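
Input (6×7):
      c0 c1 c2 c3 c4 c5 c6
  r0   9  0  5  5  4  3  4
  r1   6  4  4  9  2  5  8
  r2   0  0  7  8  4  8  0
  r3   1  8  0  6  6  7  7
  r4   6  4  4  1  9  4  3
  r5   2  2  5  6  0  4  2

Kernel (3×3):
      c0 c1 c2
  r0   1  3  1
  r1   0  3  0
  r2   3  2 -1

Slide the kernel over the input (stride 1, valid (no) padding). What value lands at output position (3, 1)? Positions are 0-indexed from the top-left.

The receptive field on the input at this output position is [8 0 6 / 4 4 1 / 2 5 6]. Elementwise product with the kernel and sum: 8·1 + 0·3 + 6·1 + 4·3 + 2·3 + 5·2 + 6·-1.

36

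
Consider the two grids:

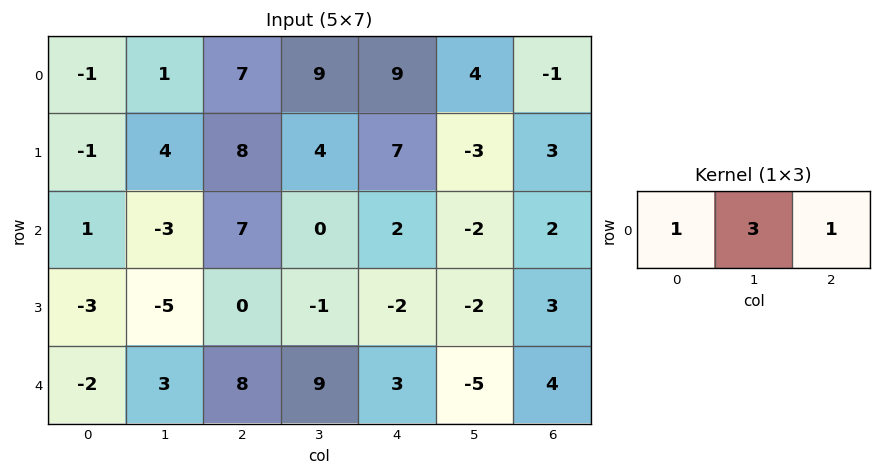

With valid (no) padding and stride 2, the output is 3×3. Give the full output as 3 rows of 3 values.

9 43 20
-1 9 -2
15 38 -8

Output[0,0]: The receptive field on the input at this output position is [-1 1 7]. Elementwise product with the kernel and sum: -1·1 + 1·3 + 7·1.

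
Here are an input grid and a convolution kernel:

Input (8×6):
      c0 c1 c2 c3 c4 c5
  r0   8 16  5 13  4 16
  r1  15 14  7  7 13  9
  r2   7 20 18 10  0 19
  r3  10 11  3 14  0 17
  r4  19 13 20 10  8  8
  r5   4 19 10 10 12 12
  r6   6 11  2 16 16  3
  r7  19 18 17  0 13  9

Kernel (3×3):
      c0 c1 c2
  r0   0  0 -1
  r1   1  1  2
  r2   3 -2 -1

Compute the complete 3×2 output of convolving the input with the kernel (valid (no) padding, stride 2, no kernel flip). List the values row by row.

1 70
20 49
17 -6

Output[0,0]: The receptive field on the input at this output position is [8 16 5 / 15 14 7 / 7 20 18]. Elementwise product with the kernel and sum: 5·-1 + 15·1 + 14·1 + 7·2 + 7·3 + 20·-2 + 18·-1.
Output[0,1]: The receptive field on the input at this output position is [5 13 4 / 7 7 13 / 18 10 0]. Elementwise product with the kernel and sum: 4·-1 + 7·1 + 7·1 + 13·2 + 18·3 + 10·-2 + 0·-1.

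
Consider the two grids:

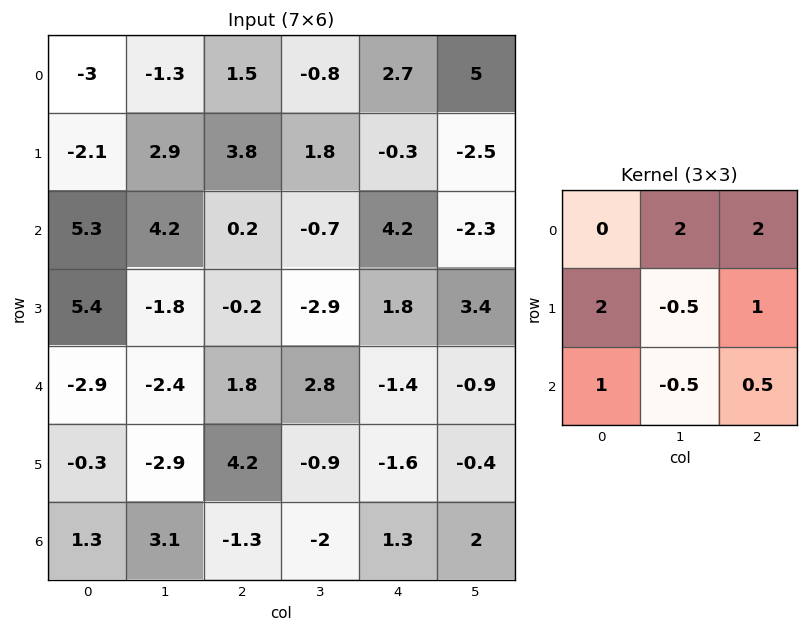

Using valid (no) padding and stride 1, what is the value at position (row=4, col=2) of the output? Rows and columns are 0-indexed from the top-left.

10.4

The receptive field on the input at this output position is [1.8 2.8 -1.4 / 4.2 -0.9 -1.6 / -1.3 -2 1.3]. Elementwise product with the kernel and sum: 2.8·2 + -1.4·2 + 4.2·2 + -0.9·-0.5 + -1.6·1 + -1.3·1 + -2·-0.5 + 1.3·0.5.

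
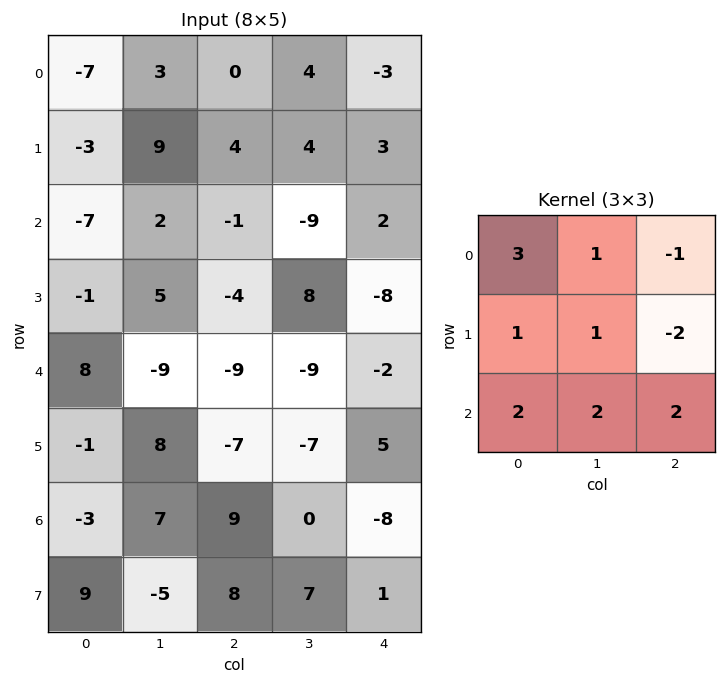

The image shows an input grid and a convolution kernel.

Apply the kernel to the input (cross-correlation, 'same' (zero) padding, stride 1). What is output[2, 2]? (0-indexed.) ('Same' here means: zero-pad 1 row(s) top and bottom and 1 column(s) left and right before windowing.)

The receptive field on the zero-padded input at this output position is [9 4 4 / 2 -1 -9 / 5 -4 8]. Elementwise product with the kernel and sum: 9·3 + 4·1 + 4·-1 + 2·1 + -1·1 + -9·-2 + 5·2 + -4·2 + 8·2.

64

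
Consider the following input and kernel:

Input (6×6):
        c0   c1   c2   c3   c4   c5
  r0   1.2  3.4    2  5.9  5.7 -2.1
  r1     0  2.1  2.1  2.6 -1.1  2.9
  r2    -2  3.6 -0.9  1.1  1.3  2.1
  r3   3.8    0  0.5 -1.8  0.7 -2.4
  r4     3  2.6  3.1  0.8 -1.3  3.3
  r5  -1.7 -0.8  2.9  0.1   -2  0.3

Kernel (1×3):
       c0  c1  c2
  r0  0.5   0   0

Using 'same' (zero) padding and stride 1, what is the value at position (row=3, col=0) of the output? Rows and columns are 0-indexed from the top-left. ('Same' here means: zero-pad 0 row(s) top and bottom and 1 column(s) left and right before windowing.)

The receptive field on the zero-padded input at this output position is [0 3.8 0]. Elementwise product with the kernel and sum: 0·0.5.

0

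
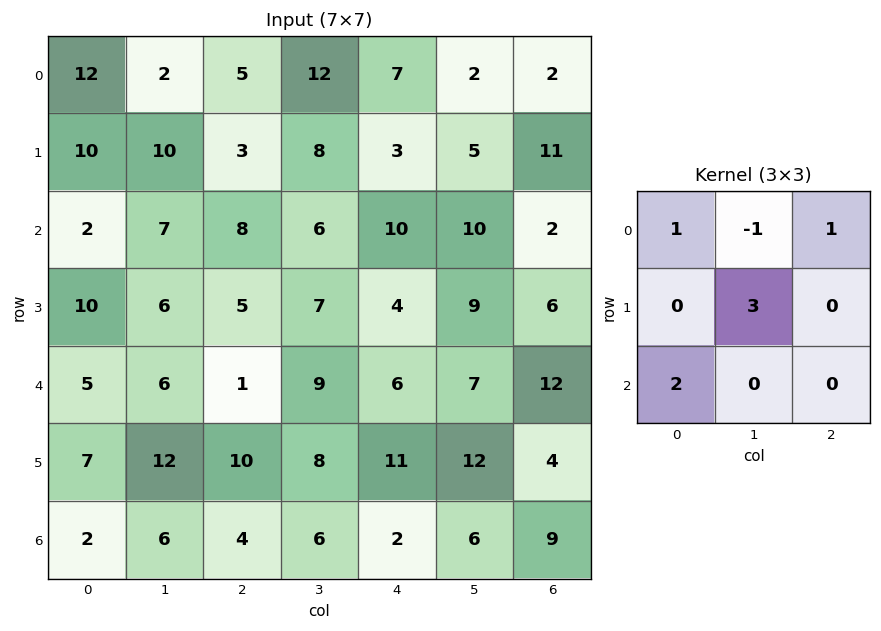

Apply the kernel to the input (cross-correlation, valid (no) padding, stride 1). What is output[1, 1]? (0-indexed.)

The receptive field on the input at this output position is [10 3 8 / 7 8 6 / 6 5 7]. Elementwise product with the kernel and sum: 10·1 + 3·-1 + 8·1 + 8·3 + 6·2.

51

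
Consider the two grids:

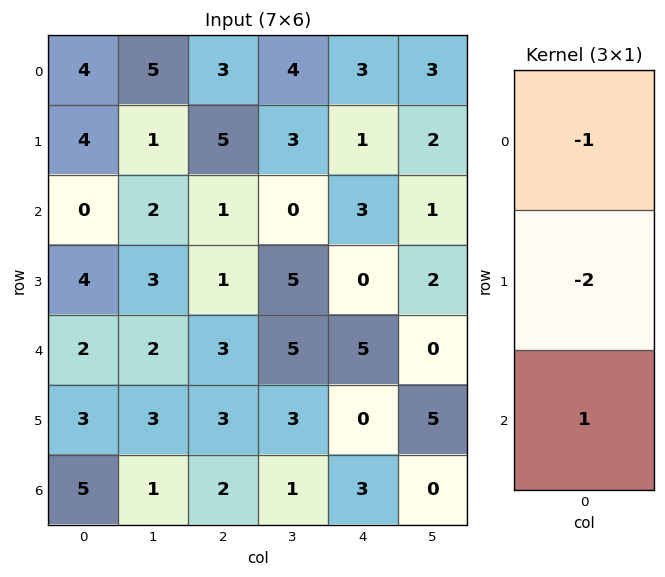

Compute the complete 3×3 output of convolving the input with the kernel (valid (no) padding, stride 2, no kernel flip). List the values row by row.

-12 -12 -2
-6 0 2
-3 -7 -2

Output[0,0]: The receptive field on the input at this output position is [4 / 4 / 0]. Elementwise product with the kernel and sum: 4·-1 + 4·-2 + 0·1.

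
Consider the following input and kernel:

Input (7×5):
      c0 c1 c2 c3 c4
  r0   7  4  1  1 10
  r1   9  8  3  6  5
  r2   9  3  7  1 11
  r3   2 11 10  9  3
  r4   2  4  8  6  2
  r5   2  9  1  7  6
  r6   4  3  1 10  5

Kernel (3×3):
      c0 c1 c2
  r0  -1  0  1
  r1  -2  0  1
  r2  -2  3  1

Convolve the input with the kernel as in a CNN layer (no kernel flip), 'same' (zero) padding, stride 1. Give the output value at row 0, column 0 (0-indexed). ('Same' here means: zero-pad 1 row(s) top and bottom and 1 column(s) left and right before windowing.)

39

The receptive field on the zero-padded input at this output position is [0 0 0 / 0 7 4 / 0 9 8]. Elementwise product with the kernel and sum: 0·-1 + 0·1 + 0·-2 + 4·1 + 0·-2 + 9·3 + 8·1.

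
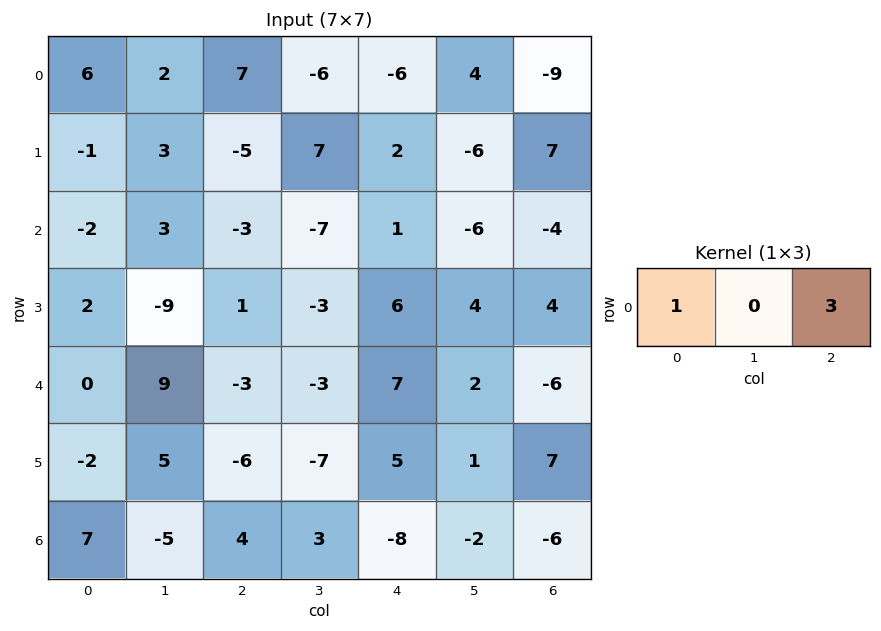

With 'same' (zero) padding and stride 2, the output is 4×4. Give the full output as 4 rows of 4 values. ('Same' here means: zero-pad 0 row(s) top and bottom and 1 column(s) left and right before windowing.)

Output[0,0]: The receptive field on the zero-padded input at this output position is [0 6 2]. Elementwise product with the kernel and sum: 0·1 + 2·3.

6 -16 6 4
9 -18 -25 -6
27 0 3 2
-15 4 -3 -2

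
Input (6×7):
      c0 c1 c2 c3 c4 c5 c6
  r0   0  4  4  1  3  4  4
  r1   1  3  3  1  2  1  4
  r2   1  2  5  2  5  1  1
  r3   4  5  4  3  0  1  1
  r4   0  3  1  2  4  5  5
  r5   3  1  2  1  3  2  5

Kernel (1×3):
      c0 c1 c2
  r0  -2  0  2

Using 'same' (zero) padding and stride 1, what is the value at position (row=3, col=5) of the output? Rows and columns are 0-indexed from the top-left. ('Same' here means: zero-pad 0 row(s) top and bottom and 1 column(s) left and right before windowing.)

The receptive field on the zero-padded input at this output position is [0 1 1]. Elementwise product with the kernel and sum: 0·-2 + 1·2.

2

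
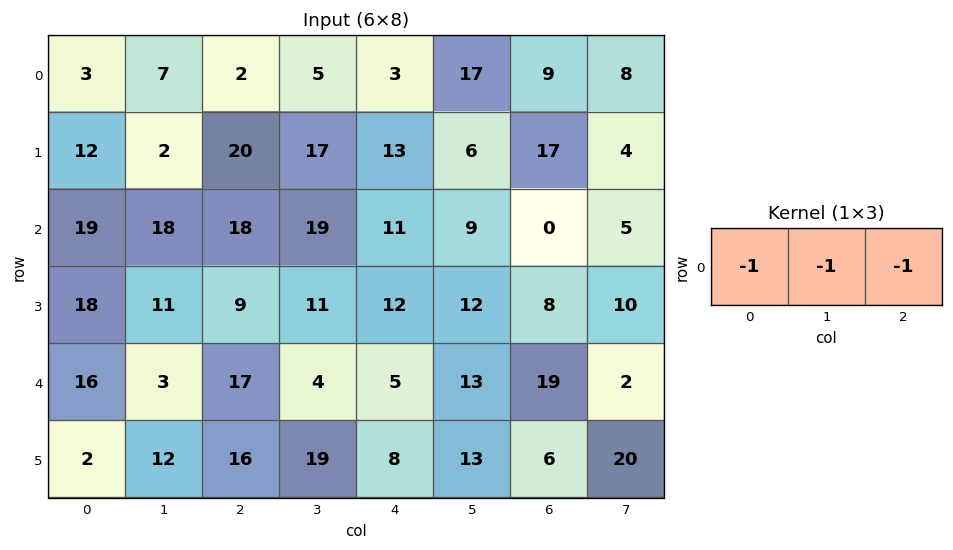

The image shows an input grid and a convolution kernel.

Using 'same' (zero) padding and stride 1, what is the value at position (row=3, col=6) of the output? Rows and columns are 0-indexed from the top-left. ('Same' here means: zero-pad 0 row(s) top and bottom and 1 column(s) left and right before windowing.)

-30

The receptive field on the zero-padded input at this output position is [12 8 10]. Elementwise product with the kernel and sum: 12·-1 + 8·-1 + 10·-1.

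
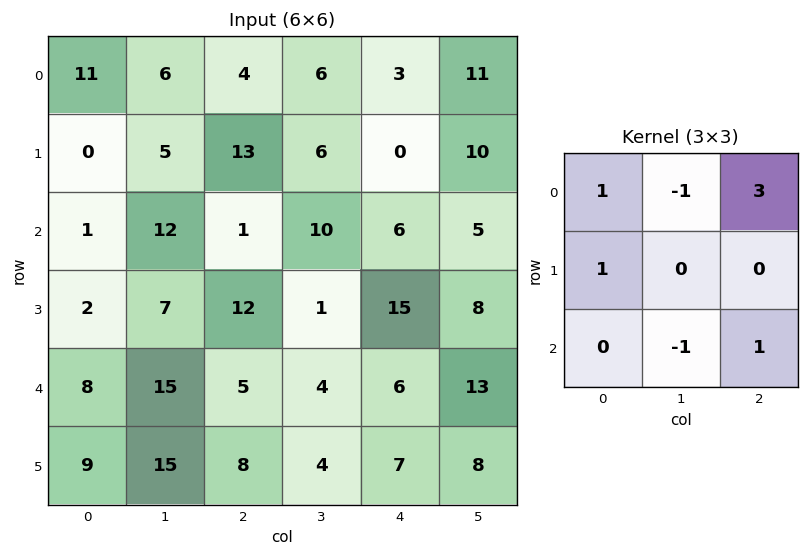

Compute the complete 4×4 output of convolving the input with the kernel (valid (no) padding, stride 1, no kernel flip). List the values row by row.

Output[0,0]: The receptive field on the input at this output position is [11 6 4 / 0 5 13 / 1 12 1]. Elementwise product with the kernel and sum: 11·1 + 6·-1 + 4·3 + 0·1 + 12·-1 + 1·1.
Output[0,1]: The receptive field on the input at this output position is [6 4 6 / 5 13 6 / 12 1 10]. Elementwise product with the kernel and sum: 6·1 + 4·-1 + 6·3 + 5·1 + 1·-1 + 10·1.

6 34 16 41
40 11 22 39
-16 47 23 27
32 9 64 15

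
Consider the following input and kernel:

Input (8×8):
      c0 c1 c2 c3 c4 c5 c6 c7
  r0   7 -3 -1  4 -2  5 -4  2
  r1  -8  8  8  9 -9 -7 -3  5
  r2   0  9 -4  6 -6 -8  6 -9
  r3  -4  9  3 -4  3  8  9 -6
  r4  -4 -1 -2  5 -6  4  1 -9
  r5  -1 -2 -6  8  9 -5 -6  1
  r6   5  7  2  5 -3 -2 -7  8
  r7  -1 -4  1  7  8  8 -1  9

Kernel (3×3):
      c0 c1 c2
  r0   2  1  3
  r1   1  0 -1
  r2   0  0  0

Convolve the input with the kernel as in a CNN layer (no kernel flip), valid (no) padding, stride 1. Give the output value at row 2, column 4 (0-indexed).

-8

The receptive field on the input at this output position is [-6 -8 6 / 3 8 9 / -6 4 1]. Elementwise product with the kernel and sum: -6·2 + -8·1 + 6·3 + 3·1 + 9·-1.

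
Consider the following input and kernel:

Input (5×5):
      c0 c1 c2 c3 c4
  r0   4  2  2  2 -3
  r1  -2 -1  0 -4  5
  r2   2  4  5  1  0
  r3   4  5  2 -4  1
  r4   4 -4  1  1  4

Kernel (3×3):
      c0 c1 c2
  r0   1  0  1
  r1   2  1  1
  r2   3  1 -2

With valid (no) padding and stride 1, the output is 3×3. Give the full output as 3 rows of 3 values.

Output[0,0]: The receptive field on the input at this output position is [4 2 2 / -2 -1 0 / 2 4 5]. Elementwise product with the kernel and sum: 4·1 + 2·1 + -2·2 + -1·1 + 0·1 + 2·3 + 4·1 + 5·-2.

1 13 16
24 34 16
28 0 2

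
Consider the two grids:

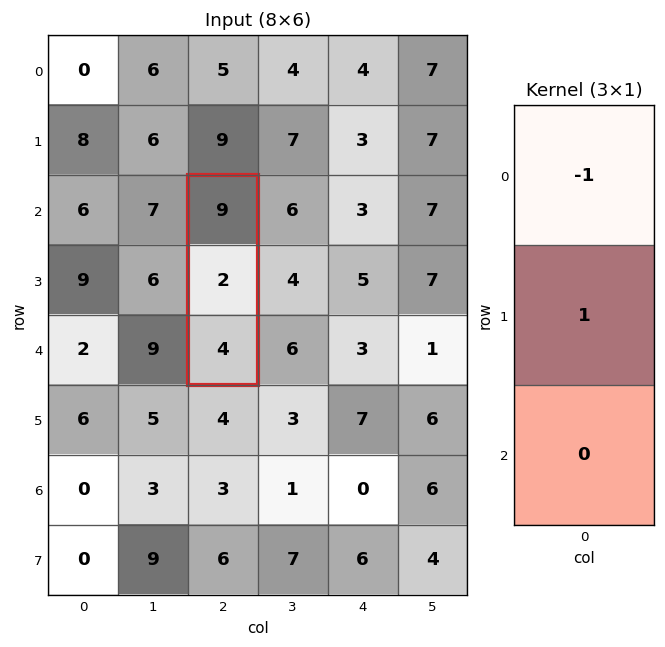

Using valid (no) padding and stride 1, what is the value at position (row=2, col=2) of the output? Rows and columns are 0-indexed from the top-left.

The receptive field on the input at this output position is [9 / 2 / 4]. Elementwise product with the kernel and sum: 9·-1 + 2·1.

-7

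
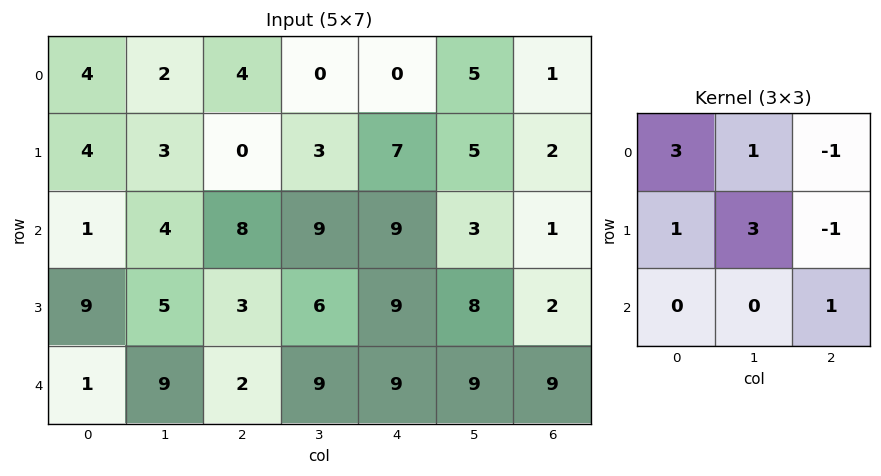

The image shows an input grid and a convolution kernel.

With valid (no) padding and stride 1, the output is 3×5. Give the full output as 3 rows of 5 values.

31 19 23 17 25
23 31 31 52 43
22 28 45 67 69

Output[0,0]: The receptive field on the input at this output position is [4 2 4 / 4 3 0 / 1 4 8]. Elementwise product with the kernel and sum: 4·3 + 2·1 + 4·-1 + 4·1 + 3·3 + 0·-1 + 8·1.
Output[0,1]: The receptive field on the input at this output position is [2 4 0 / 3 0 3 / 4 8 9]. Elementwise product with the kernel and sum: 2·3 + 4·1 + 0·-1 + 3·1 + 0·3 + 3·-1 + 9·1.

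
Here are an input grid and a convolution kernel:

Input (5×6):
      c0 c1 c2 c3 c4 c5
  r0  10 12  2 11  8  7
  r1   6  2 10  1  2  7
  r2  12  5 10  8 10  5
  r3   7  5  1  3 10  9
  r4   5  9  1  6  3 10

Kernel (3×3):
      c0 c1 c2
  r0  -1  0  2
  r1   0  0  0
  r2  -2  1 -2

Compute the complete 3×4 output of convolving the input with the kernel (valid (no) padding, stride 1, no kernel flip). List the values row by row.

Output[0,0]: The receptive field on the input at this output position is [10 12 2 / 6 2 10 / 12 5 10]. Elementwise product with the kernel and sum: 10·-1 + 2·2 + 12·-2 + 5·1 + 10·-2.

-45 -6 -18 -13
3 -15 -25 -1
5 -18 8 -27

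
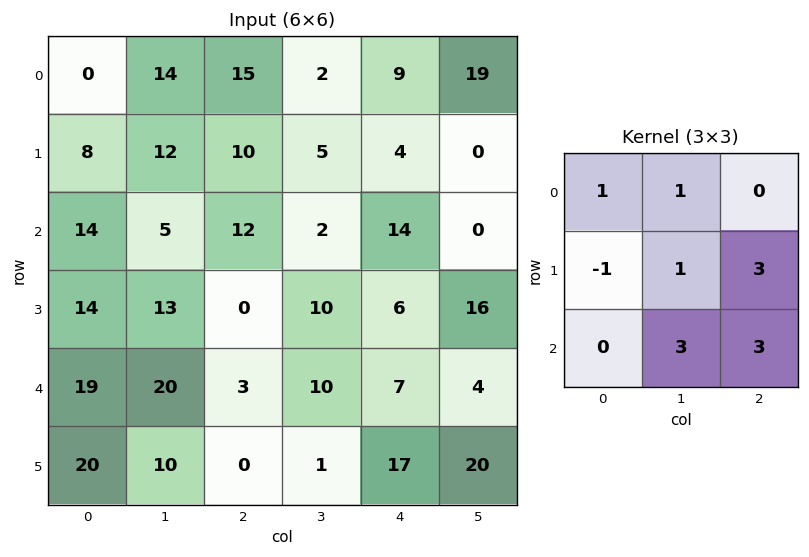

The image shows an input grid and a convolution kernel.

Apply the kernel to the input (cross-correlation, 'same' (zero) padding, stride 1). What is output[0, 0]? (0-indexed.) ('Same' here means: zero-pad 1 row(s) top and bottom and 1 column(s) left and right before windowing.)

102

The receptive field on the zero-padded input at this output position is [0 0 0 / 0 0 14 / 0 8 12]. Elementwise product with the kernel and sum: 0·1 + 0·1 + 0·-1 + 0·1 + 14·3 + 8·3 + 12·3.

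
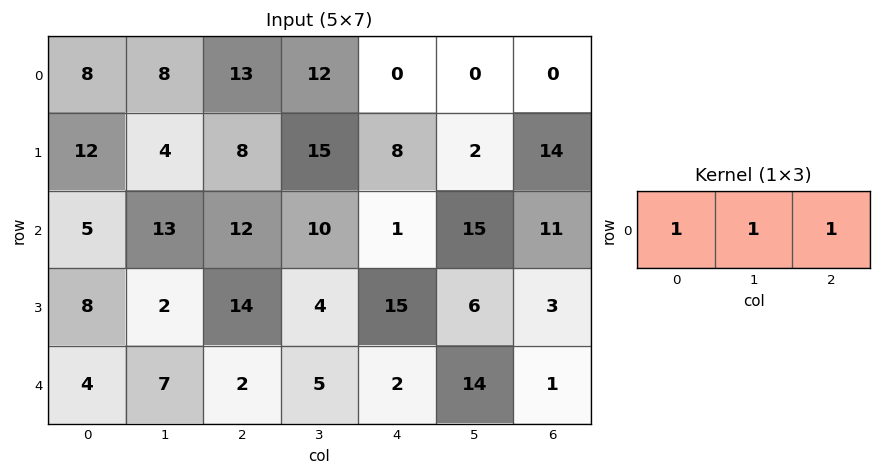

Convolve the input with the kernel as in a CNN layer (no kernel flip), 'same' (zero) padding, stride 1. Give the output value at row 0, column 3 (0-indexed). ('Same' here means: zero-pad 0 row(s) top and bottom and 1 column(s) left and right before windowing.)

25

The receptive field on the zero-padded input at this output position is [13 12 0]. Elementwise product with the kernel and sum: 13·1 + 12·1 + 0·1.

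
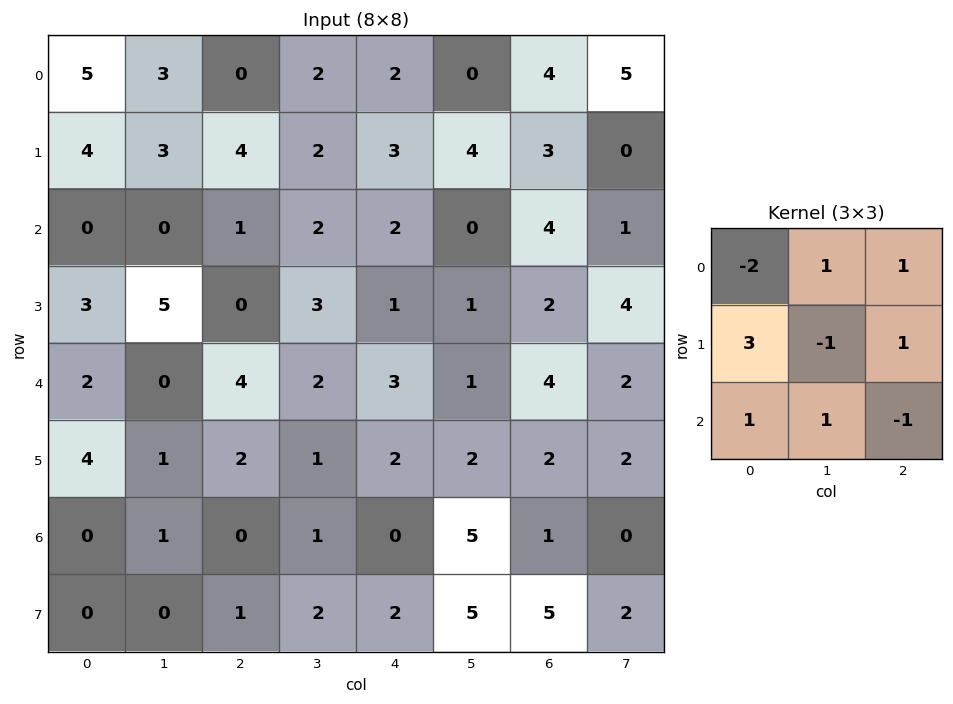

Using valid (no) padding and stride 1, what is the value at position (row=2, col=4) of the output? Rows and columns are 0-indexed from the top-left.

4

The receptive field on the input at this output position is [2 0 4 / 1 1 2 / 3 1 4]. Elementwise product with the kernel and sum: 2·-2 + 0·1 + 4·1 + 1·3 + 1·-1 + 2·1 + 3·1 + 1·1 + 4·-1.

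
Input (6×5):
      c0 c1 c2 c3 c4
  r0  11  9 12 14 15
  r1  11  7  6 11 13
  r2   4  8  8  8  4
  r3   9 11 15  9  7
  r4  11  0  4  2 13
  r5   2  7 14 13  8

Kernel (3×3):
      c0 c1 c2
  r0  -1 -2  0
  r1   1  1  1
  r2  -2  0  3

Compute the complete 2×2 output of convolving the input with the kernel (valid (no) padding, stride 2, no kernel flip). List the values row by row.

11 -14
5 38

Output[0,0]: The receptive field on the input at this output position is [11 9 12 / 11 7 6 / 4 8 8]. Elementwise product with the kernel and sum: 11·-1 + 9·-2 + 11·1 + 7·1 + 6·1 + 4·-2 + 8·3.
Output[0,1]: The receptive field on the input at this output position is [12 14 15 / 6 11 13 / 8 8 4]. Elementwise product with the kernel and sum: 12·-1 + 14·-2 + 6·1 + 11·1 + 13·1 + 8·-2 + 4·3.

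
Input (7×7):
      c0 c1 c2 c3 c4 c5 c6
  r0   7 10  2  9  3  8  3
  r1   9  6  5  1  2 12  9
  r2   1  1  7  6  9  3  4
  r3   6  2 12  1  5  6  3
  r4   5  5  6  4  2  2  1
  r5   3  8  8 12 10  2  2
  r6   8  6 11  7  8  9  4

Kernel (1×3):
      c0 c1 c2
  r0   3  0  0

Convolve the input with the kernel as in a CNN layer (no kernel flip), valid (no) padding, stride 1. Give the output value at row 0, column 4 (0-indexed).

The receptive field on the input at this output position is [3 8 3]. Elementwise product with the kernel and sum: 3·3.

9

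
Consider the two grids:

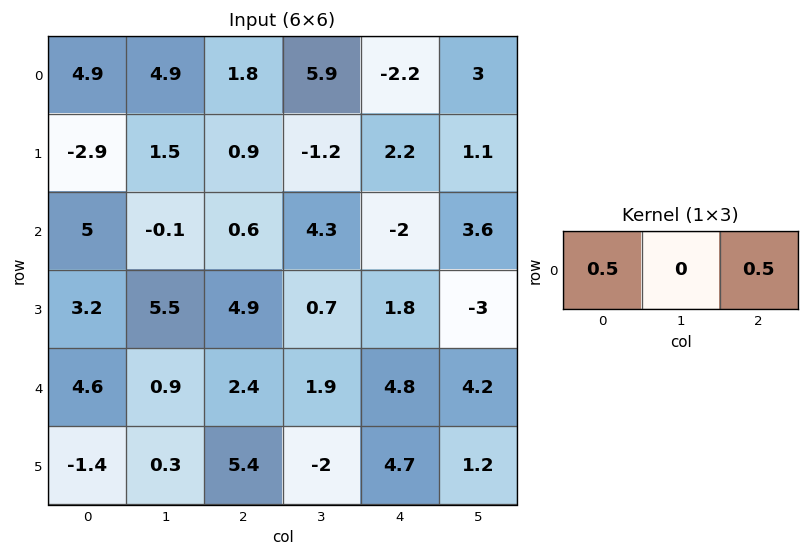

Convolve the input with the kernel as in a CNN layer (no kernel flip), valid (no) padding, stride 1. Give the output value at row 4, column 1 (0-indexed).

1.4

The receptive field on the input at this output position is [0.9 2.4 1.9]. Elementwise product with the kernel and sum: 0.9·0.5 + 1.9·0.5.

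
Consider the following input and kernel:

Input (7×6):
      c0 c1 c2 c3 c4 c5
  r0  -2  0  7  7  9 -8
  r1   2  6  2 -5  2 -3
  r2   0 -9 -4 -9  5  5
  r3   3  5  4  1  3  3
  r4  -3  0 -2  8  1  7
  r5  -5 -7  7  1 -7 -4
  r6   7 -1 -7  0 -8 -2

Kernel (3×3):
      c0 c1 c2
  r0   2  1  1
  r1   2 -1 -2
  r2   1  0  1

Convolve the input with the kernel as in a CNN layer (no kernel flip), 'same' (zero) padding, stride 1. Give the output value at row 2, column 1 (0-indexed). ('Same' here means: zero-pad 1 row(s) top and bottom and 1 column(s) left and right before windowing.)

36

The receptive field on the zero-padded input at this output position is [2 6 2 / 0 -9 -4 / 3 5 4]. Elementwise product with the kernel and sum: 2·2 + 6·1 + 2·1 + 0·2 + -9·-1 + -4·-2 + 3·1 + 4·1.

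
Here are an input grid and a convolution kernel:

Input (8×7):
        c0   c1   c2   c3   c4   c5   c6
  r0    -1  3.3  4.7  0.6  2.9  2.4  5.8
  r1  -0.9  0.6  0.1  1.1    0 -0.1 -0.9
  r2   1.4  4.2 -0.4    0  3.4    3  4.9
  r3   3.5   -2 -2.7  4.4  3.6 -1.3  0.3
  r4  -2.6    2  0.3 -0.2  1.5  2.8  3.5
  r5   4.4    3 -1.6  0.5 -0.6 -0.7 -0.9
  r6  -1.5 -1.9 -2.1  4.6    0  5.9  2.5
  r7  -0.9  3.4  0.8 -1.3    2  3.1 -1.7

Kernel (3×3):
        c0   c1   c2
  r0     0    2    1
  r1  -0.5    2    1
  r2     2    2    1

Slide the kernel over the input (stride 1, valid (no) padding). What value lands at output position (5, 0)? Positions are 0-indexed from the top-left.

5.05

The receptive field on the input at this output position is [4.4 3 -1.6 / -1.5 -1.9 -2.1 / -0.9 3.4 0.8]. Elementwise product with the kernel and sum: 3·2 + -1.6·1 + -1.5·-0.5 + -1.9·2 + -2.1·1 + -0.9·2 + 3.4·2 + 0.8·1.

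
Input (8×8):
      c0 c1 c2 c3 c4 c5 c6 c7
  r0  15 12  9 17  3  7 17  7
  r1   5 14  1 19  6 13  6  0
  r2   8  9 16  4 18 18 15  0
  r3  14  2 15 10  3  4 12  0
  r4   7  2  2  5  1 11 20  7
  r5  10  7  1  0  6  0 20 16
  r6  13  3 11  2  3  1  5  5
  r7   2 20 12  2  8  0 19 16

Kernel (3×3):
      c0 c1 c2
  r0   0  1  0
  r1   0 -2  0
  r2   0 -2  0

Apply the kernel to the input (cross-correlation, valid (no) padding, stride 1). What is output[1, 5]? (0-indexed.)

-48

The receptive field on the input at this output position is [13 6 0 / 18 15 0 / 4 12 0]. Elementwise product with the kernel and sum: 6·1 + 15·-2 + 12·-2.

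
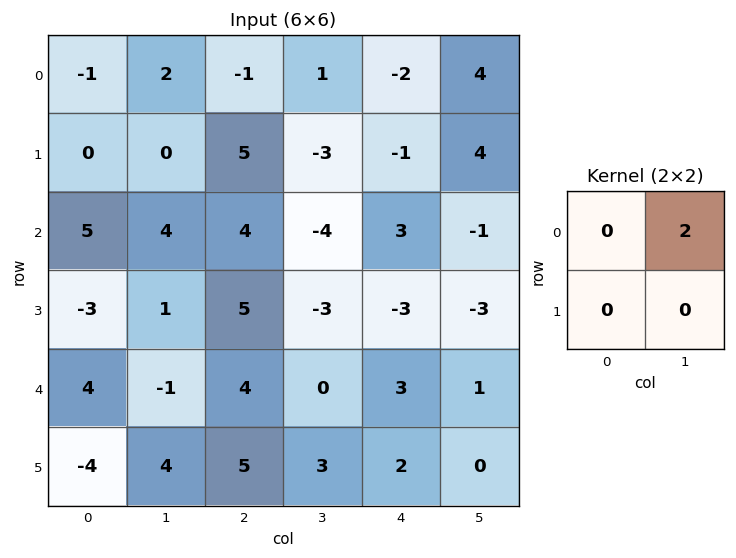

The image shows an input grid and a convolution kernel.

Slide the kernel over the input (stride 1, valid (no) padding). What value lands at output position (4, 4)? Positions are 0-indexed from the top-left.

2

The receptive field on the input at this output position is [3 1 / 2 0]. Elementwise product with the kernel and sum: 1·2.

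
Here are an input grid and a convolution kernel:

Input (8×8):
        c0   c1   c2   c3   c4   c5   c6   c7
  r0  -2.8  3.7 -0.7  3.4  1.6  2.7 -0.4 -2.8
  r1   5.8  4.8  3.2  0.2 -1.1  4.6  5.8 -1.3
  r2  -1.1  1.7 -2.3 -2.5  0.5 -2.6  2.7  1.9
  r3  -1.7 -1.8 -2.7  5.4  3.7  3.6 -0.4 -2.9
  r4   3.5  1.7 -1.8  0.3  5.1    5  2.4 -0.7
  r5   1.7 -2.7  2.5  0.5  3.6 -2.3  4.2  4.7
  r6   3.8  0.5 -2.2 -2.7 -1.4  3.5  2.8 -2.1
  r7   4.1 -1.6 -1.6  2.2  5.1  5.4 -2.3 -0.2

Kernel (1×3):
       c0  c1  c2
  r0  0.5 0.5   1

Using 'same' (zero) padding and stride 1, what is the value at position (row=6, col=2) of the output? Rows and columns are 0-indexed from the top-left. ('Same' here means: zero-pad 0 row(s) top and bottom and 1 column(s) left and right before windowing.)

-3.55

The receptive field on the zero-padded input at this output position is [0.5 -2.2 -2.7]. Elementwise product with the kernel and sum: 0.5·0.5 + -2.2·0.5 + -2.7·1.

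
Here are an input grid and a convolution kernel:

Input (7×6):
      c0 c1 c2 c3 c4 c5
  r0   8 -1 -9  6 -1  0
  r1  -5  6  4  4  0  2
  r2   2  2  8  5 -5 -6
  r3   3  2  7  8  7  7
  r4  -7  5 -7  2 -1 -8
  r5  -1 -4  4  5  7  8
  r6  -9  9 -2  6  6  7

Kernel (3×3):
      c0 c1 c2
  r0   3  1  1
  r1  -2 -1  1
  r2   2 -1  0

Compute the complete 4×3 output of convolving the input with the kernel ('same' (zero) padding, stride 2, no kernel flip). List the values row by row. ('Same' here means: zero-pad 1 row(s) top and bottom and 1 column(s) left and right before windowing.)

Output[0,0]: The receptive field on the zero-padded input at this output position is [0 0 0 / 0 8 -1 / 0 -5 6]. Elementwise product with the kernel and sum: 0·3 + 0·1 + 0·1 + 0·-2 + 8·-1 + -1·1 + 0·2 + -5·-1.

-4 25 -3
-2 16 12
18 8 30
13 -13 19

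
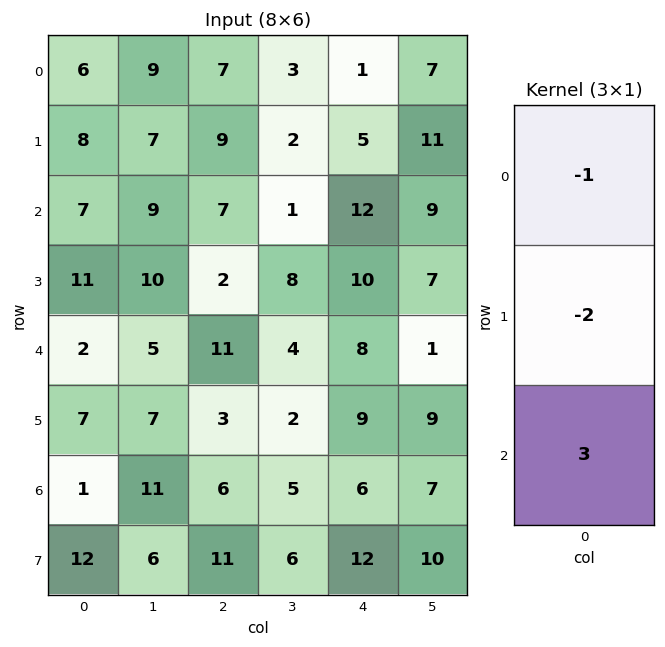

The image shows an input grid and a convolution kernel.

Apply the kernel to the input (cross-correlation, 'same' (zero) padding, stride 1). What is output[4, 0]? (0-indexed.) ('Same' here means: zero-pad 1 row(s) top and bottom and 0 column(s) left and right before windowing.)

The receptive field on the zero-padded input at this output position is [11 / 2 / 7]. Elementwise product with the kernel and sum: 11·-1 + 2·-2 + 7·3.

6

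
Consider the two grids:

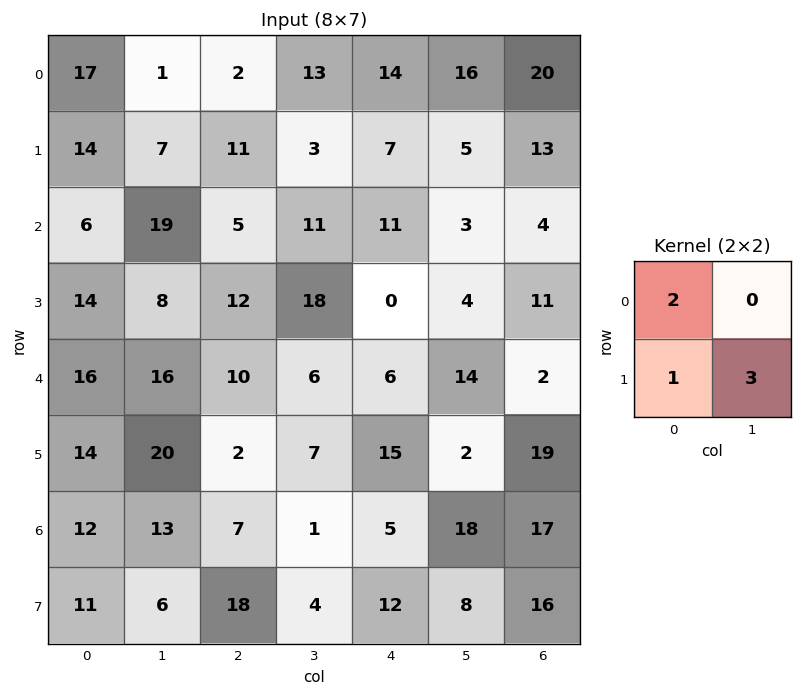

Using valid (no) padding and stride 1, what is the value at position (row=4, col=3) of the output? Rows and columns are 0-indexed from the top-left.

The receptive field on the input at this output position is [6 6 / 7 15]. Elementwise product with the kernel and sum: 6·2 + 7·1 + 15·3.

64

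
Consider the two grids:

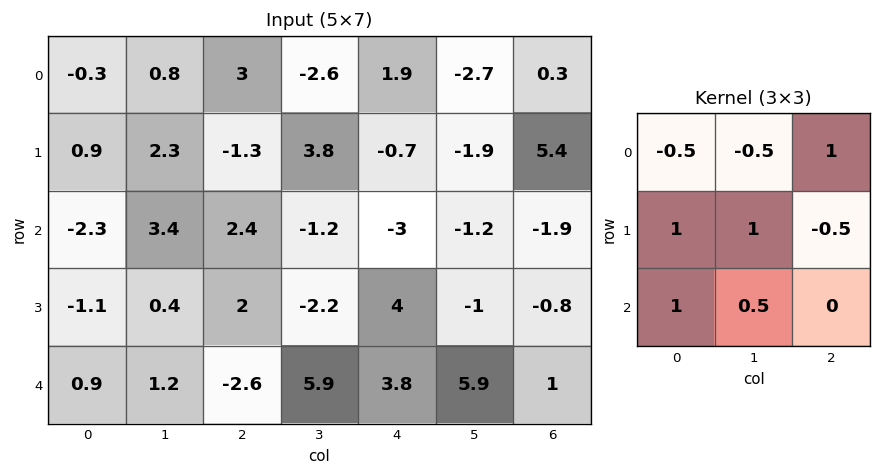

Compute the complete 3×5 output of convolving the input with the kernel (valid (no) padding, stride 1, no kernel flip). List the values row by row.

Output[0,0]: The receptive field on the input at this output position is [-0.3 0.8 3 / 0.9 2.3 -1.3 / -2.3 3.4 2.4]. Elementwise product with the kernel and sum: -0.3·-0.5 + 0.8·-0.5 + 3·1 + 0.9·1 + 2.3·1 + -1.3·-0.5 + -2.3·1 + 3.4·0.5.

6 -0.8 6.35 -1 -8.2
-3.9 11.1 1.65 -7.25 6.95
1.65 -0.7 -5.45 11 10.35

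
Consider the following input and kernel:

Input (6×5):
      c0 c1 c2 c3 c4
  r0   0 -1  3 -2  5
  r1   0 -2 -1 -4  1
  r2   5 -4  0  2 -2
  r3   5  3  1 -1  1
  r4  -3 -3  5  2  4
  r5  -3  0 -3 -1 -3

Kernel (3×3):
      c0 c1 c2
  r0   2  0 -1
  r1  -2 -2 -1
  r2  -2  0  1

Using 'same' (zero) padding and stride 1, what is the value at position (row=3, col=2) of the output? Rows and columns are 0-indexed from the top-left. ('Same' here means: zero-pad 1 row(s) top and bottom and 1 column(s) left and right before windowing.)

-9

The receptive field on the zero-padded input at this output position is [-4 0 2 / 3 1 -1 / -3 5 2]. Elementwise product with the kernel and sum: -4·2 + 2·-1 + 3·-2 + 1·-2 + -1·-1 + -3·-2 + 2·1.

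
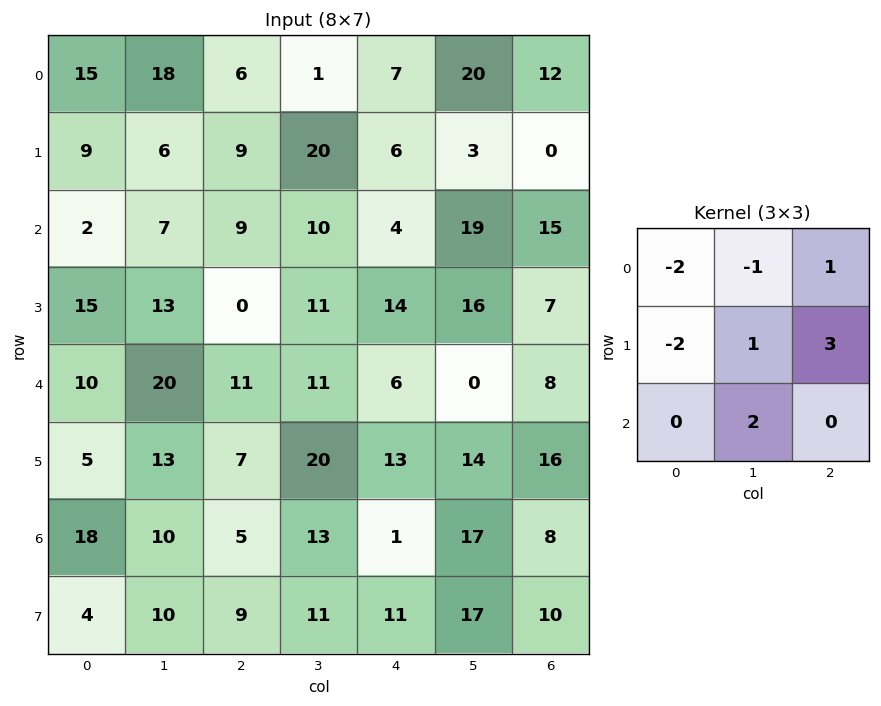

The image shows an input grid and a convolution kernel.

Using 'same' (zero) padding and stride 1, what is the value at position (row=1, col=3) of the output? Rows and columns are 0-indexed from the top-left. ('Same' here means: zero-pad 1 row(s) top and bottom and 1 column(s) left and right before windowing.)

The receptive field on the zero-padded input at this output position is [6 1 7 / 9 20 6 / 9 10 4]. Elementwise product with the kernel and sum: 6·-2 + 1·-1 + 7·1 + 9·-2 + 20·1 + 6·3 + 10·2.

34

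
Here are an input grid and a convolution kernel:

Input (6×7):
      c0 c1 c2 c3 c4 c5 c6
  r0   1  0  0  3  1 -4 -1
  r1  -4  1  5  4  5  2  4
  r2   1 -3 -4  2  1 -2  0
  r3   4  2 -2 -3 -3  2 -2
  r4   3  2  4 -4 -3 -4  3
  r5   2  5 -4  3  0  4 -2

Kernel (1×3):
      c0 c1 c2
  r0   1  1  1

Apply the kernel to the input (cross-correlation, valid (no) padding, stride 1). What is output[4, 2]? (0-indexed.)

-3

The receptive field on the input at this output position is [4 -4 -3]. Elementwise product with the kernel and sum: 4·1 + -4·1 + -3·1.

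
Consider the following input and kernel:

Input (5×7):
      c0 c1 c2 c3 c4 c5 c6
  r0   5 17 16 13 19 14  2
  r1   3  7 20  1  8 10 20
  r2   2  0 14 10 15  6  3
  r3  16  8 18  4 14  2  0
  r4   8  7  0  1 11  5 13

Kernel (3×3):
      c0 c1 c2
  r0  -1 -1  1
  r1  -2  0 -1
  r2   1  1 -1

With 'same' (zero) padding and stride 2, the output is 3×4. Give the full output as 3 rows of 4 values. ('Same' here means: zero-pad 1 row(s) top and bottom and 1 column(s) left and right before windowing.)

-21 -21 -41 2
12 -14 -9 -40
-15 -37 -23 -12

Output[0,0]: The receptive field on the zero-padded input at this output position is [0 0 0 / 0 5 17 / 0 3 7]. Elementwise product with the kernel and sum: 0·-1 + 0·-1 + 0·1 + 0·-2 + 17·-1 + 0·1 + 3·1 + 7·-1.
Output[0,1]: The receptive field on the zero-padded input at this output position is [0 0 0 / 17 16 13 / 7 20 1]. Elementwise product with the kernel and sum: 0·-1 + 0·-1 + 0·1 + 17·-2 + 13·-1 + 7·1 + 20·1 + 1·-1.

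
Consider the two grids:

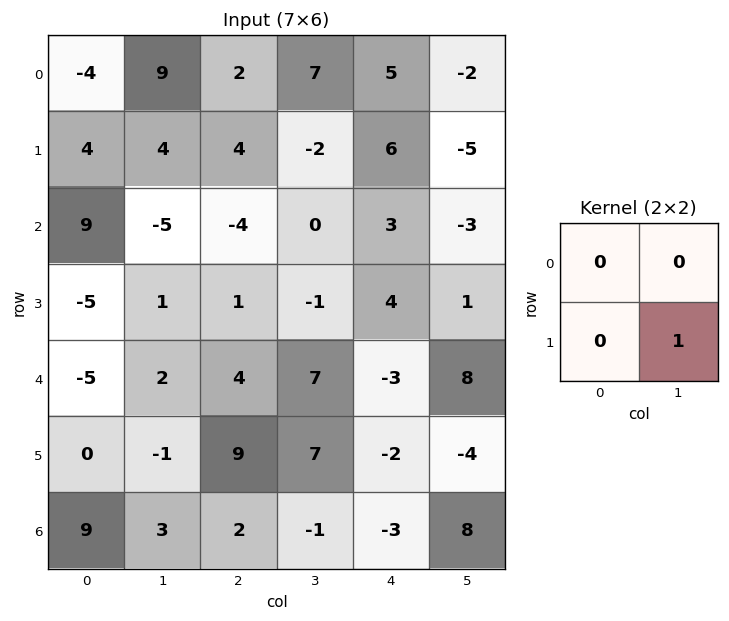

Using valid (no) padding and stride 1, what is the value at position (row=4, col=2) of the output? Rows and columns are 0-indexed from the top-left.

7

The receptive field on the input at this output position is [4 7 / 9 7]. Elementwise product with the kernel and sum: 7·1.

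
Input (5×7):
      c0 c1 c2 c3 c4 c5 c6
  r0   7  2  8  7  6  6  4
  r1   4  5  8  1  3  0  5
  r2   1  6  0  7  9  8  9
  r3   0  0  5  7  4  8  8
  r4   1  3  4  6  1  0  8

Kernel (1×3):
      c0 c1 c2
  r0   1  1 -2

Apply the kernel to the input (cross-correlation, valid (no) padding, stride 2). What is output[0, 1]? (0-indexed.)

The receptive field on the input at this output position is [8 7 6]. Elementwise product with the kernel and sum: 8·1 + 7·1 + 6·-2.

3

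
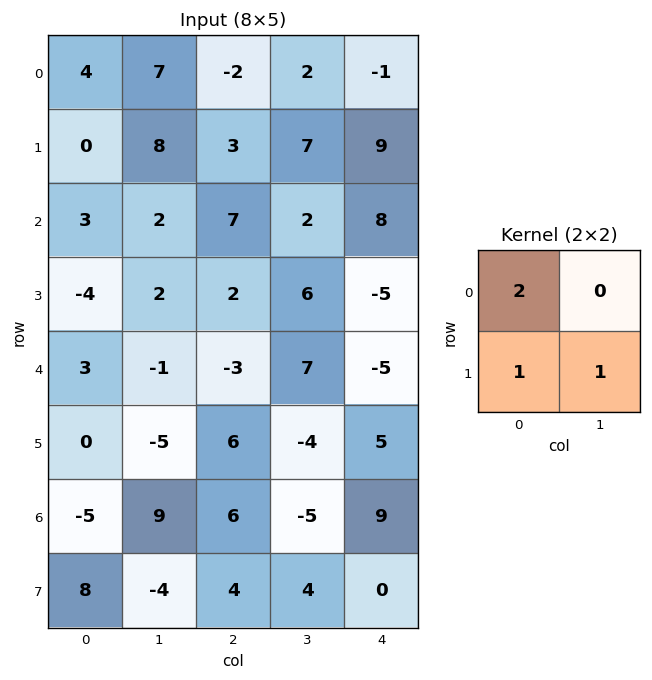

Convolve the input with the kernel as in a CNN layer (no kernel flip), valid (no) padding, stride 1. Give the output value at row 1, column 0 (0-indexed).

5

The receptive field on the input at this output position is [0 8 / 3 2]. Elementwise product with the kernel and sum: 0·2 + 3·1 + 2·1.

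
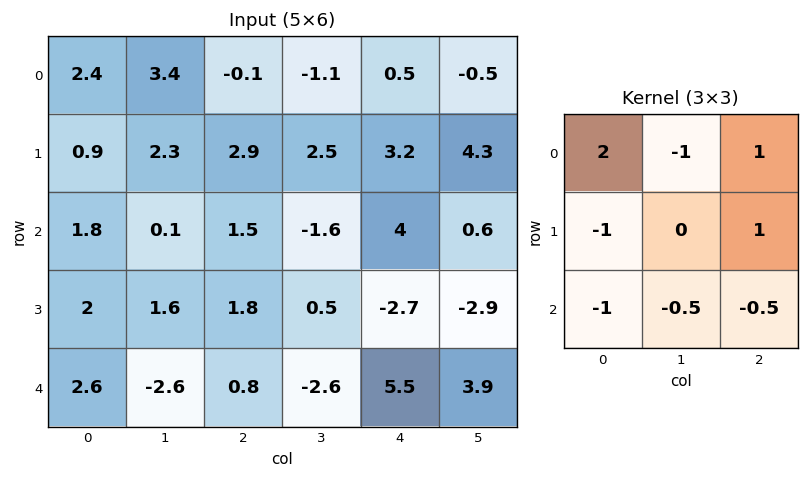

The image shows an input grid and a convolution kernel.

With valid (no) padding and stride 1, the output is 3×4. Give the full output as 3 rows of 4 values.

0.7 5.95 -1 -2.1
-1.6 -0.25 8.3 10.6
3.1 -0.5 1.85 -12.1

Output[0,0]: The receptive field on the input at this output position is [2.4 3.4 -0.1 / 0.9 2.3 2.9 / 1.8 0.1 1.5]. Elementwise product with the kernel and sum: 2.4·2 + 3.4·-1 + -0.1·1 + 0.9·-1 + 2.9·1 + 1.8·-1 + 0.1·-0.5 + 1.5·-0.5.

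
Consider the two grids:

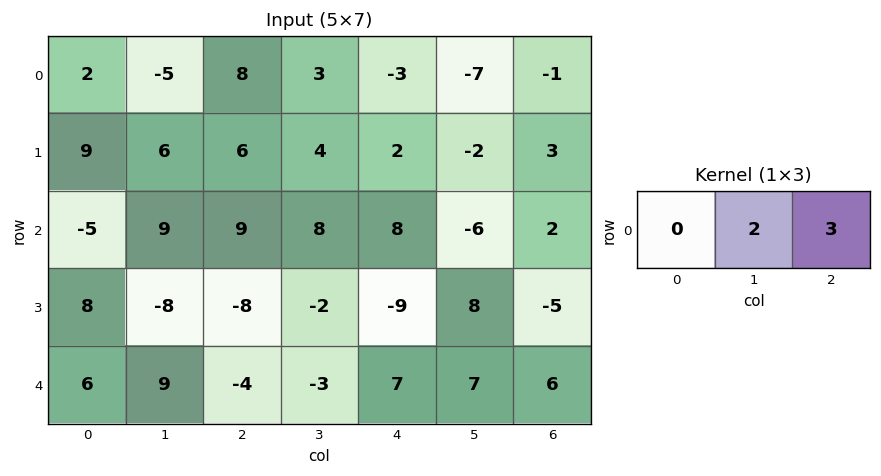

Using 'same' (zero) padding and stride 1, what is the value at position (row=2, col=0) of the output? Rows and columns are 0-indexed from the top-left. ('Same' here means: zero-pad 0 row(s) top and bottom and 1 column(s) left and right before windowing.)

17

The receptive field on the zero-padded input at this output position is [0 -5 9]. Elementwise product with the kernel and sum: -5·2 + 9·3.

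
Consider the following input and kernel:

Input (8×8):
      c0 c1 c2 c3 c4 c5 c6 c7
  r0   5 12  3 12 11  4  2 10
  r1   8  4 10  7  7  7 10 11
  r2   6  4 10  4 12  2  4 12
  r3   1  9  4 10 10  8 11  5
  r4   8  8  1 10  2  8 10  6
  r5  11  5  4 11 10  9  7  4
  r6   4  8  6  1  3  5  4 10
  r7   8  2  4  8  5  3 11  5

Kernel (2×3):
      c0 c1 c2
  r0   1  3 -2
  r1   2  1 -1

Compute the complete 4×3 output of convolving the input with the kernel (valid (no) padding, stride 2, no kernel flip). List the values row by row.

45 37 30
5 6 27
53 36 28
30 14 12

Output[0,0]: The receptive field on the input at this output position is [5 12 3 / 8 4 10]. Elementwise product with the kernel and sum: 5·1 + 12·3 + 3·-2 + 8·2 + 4·1 + 10·-1.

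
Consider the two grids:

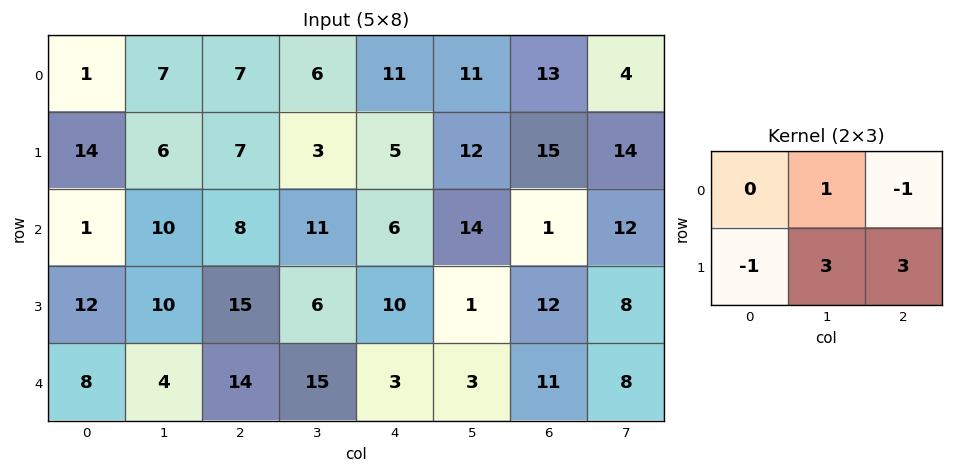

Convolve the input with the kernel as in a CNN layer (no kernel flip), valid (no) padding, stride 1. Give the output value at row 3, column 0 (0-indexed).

41

The receptive field on the input at this output position is [12 10 15 / 8 4 14]. Elementwise product with the kernel and sum: 10·1 + 15·-1 + 8·-1 + 4·3 + 14·3.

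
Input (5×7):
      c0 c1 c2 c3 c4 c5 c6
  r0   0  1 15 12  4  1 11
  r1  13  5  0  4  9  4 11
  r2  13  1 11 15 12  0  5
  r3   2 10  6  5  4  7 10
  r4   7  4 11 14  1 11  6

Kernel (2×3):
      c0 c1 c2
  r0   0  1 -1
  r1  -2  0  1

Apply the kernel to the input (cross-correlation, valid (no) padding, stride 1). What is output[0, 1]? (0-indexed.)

The receptive field on the input at this output position is [1 15 12 / 5 0 4]. Elementwise product with the kernel and sum: 15·1 + 12·-1 + 5·-2 + 4·1.

-3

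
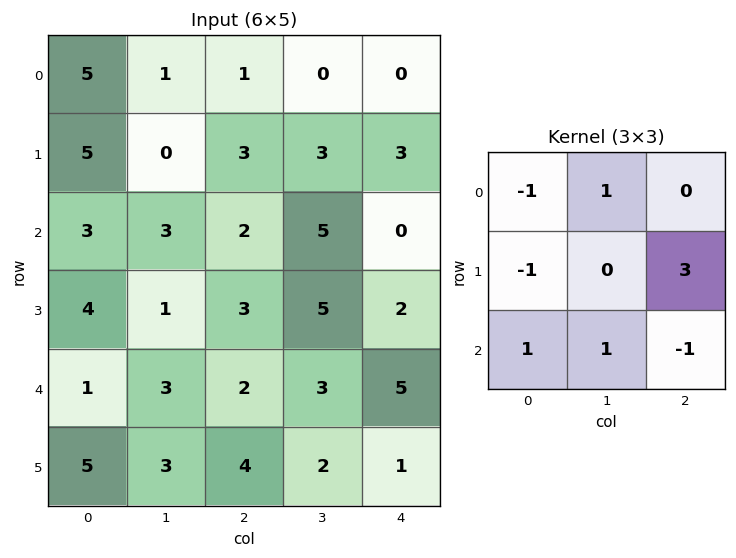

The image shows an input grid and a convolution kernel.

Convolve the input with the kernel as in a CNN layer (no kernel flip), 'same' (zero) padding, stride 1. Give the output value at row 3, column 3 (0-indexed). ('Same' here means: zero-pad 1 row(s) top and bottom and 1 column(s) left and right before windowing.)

6

The receptive field on the zero-padded input at this output position is [2 5 0 / 3 5 2 / 2 3 5]. Elementwise product with the kernel and sum: 2·-1 + 5·1 + 3·-1 + 2·3 + 2·1 + 3·1 + 5·-1.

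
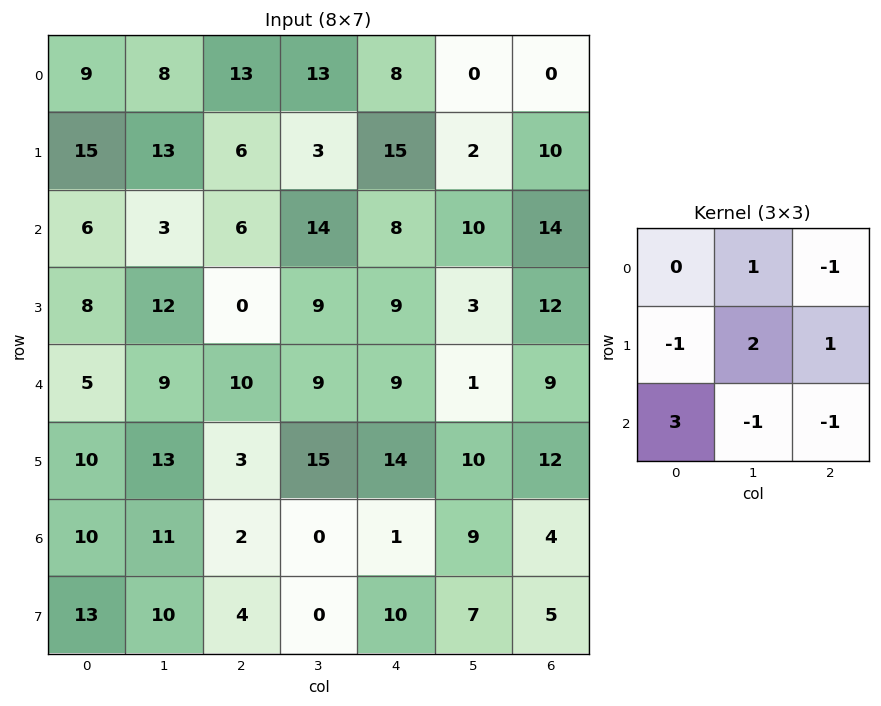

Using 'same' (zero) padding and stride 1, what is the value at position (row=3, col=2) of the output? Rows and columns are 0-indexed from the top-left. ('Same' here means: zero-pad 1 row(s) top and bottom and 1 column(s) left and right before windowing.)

The receptive field on the zero-padded input at this output position is [3 6 14 / 12 0 9 / 9 10 9]. Elementwise product with the kernel and sum: 6·1 + 14·-1 + 12·-1 + 0·2 + 9·1 + 9·3 + 10·-1 + 9·-1.

-3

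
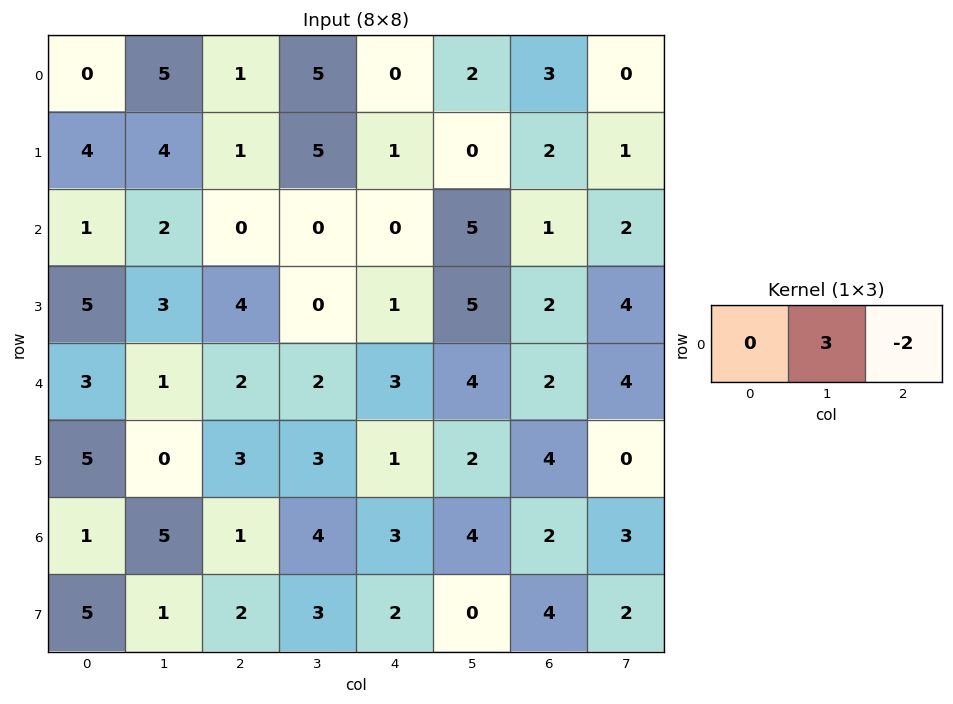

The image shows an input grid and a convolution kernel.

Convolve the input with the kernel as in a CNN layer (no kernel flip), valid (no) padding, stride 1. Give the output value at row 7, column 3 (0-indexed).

The receptive field on the input at this output position is [3 2 0]. Elementwise product with the kernel and sum: 2·3 + 0·-2.

6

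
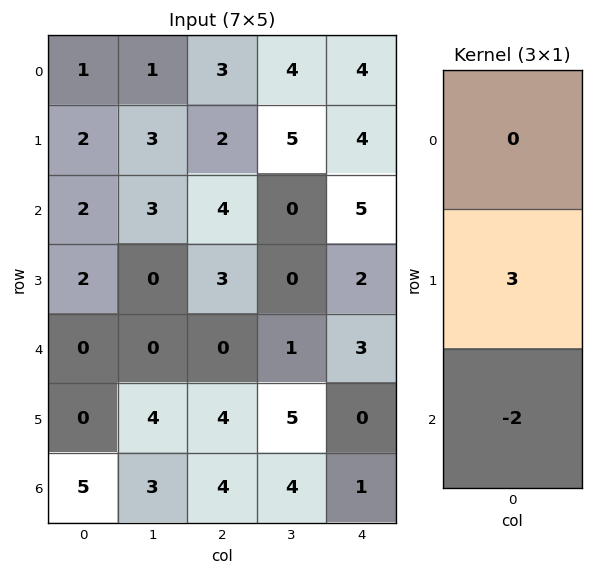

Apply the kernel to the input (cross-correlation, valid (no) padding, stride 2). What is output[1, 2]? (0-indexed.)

The receptive field on the input at this output position is [5 / 2 / 3]. Elementwise product with the kernel and sum: 2·3 + 3·-2.

0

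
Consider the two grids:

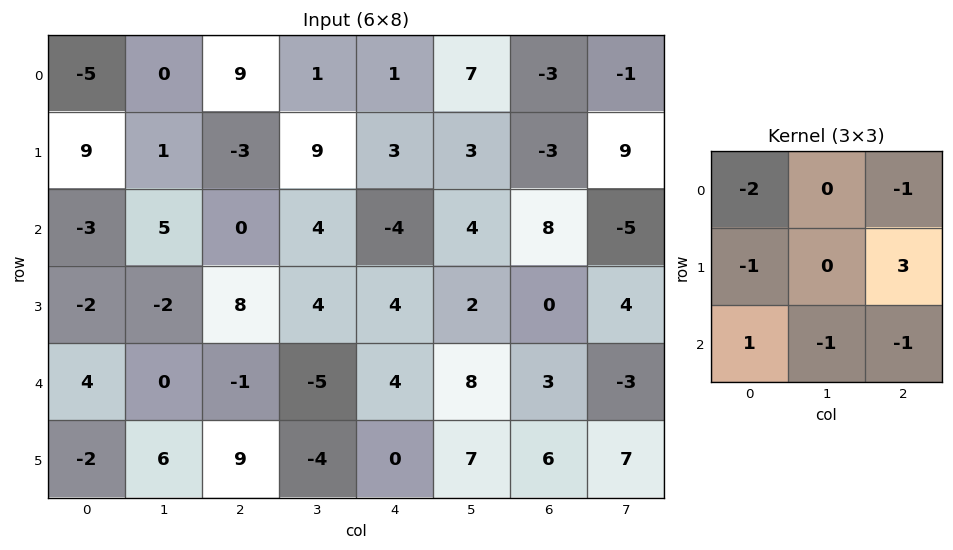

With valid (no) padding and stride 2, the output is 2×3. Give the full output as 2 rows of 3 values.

Output[0,0]: The receptive field on the input at this output position is [-5 0 9 / 9 1 -3 / -3 5 0]. Elementwise product with the kernel and sum: -5·-2 + 9·-1 + 9·-1 + -3·3 + -3·1 + 5·-1 + 0·-1.

-25 -7 -27
37 8 -11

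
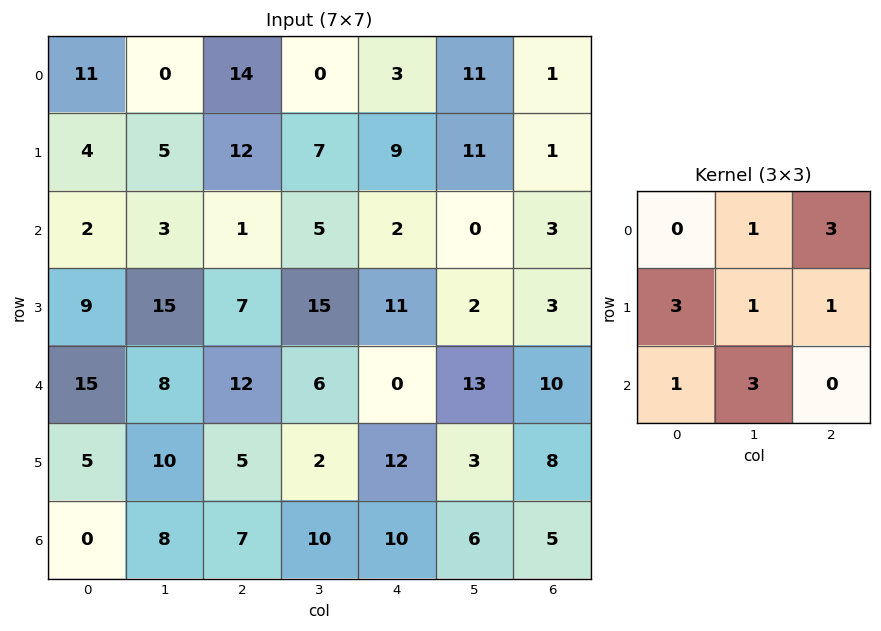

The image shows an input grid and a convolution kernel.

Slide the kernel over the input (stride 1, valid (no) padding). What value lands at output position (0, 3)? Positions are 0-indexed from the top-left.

The receptive field on the input at this output position is [0 3 11 / 7 9 11 / 5 2 0]. Elementwise product with the kernel and sum: 3·1 + 11·3 + 7·3 + 9·1 + 11·1 + 5·1 + 2·3.

88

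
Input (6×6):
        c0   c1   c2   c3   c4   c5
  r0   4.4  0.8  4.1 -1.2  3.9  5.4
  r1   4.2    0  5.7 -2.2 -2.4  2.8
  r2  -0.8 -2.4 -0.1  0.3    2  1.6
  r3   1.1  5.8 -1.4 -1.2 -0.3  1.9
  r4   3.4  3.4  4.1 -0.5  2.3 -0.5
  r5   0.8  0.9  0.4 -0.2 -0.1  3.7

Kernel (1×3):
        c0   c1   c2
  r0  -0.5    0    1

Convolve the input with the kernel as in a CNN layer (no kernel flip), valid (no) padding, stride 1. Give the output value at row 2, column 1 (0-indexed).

1.5

The receptive field on the input at this output position is [-2.4 -0.1 0.3]. Elementwise product with the kernel and sum: -2.4·-0.5 + 0.3·1.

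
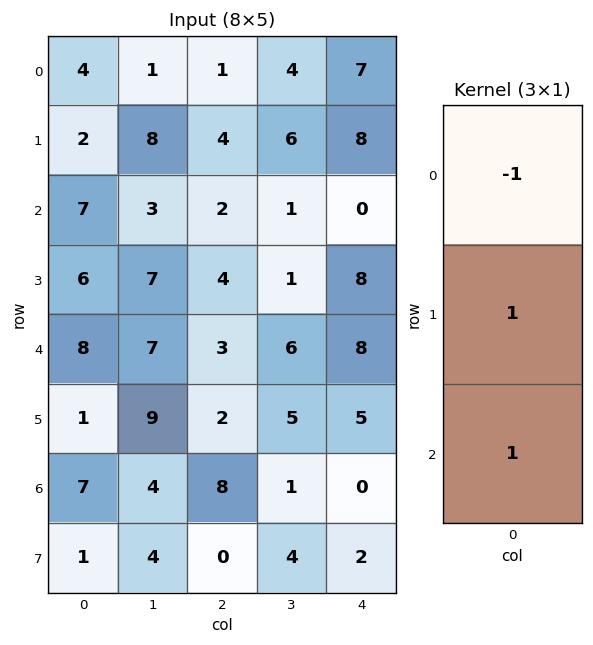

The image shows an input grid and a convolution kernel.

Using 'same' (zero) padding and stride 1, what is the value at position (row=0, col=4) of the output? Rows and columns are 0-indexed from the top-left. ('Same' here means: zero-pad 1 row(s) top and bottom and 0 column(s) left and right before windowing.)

15

The receptive field on the zero-padded input at this output position is [0 / 7 / 8]. Elementwise product with the kernel and sum: 0·-1 + 7·1 + 8·1.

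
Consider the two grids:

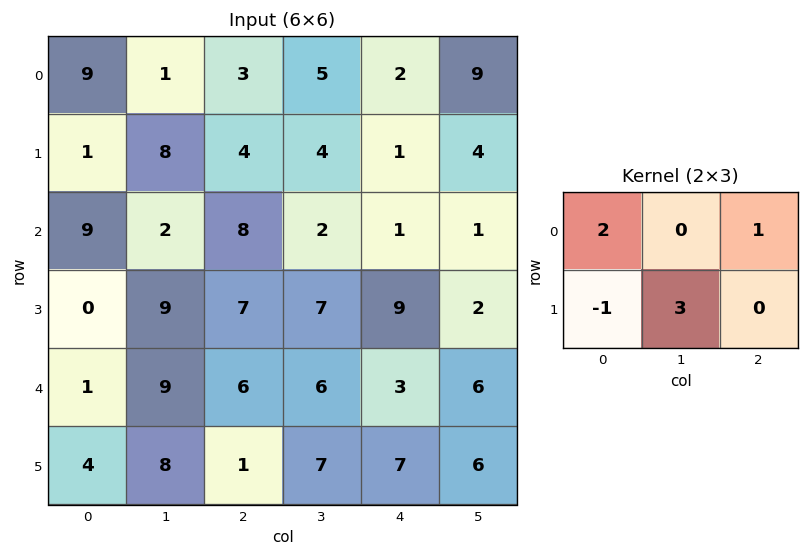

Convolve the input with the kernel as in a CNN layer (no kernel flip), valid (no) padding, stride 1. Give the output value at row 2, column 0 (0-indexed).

The receptive field on the input at this output position is [9 2 8 / 0 9 7]. Elementwise product with the kernel and sum: 9·2 + 8·1 + 0·-1 + 9·3.

53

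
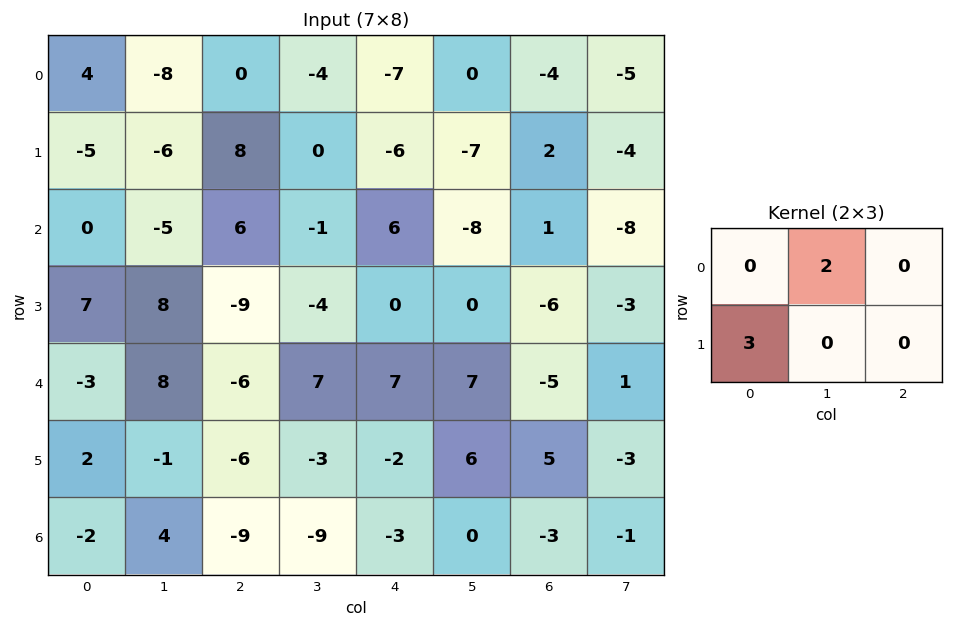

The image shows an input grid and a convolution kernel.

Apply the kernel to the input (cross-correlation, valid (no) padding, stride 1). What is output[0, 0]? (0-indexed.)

-31

The receptive field on the input at this output position is [4 -8 0 / -5 -6 8]. Elementwise product with the kernel and sum: -8·2 + -5·3.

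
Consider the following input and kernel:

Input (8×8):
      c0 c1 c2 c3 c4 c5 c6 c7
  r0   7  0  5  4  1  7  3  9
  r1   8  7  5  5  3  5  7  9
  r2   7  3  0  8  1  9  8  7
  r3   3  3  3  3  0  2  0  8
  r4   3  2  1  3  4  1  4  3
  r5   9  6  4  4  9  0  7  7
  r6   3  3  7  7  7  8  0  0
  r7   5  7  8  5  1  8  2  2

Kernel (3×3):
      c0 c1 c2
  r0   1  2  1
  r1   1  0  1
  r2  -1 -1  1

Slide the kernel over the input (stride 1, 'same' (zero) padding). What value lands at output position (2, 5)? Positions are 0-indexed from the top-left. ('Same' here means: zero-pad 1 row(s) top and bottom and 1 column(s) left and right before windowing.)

The receptive field on the zero-padded input at this output position is [3 5 7 / 1 9 8 / 0 2 0]. Elementwise product with the kernel and sum: 3·1 + 5·2 + 7·1 + 1·1 + 8·1 + 0·-1 + 2·-1 + 0·1.

27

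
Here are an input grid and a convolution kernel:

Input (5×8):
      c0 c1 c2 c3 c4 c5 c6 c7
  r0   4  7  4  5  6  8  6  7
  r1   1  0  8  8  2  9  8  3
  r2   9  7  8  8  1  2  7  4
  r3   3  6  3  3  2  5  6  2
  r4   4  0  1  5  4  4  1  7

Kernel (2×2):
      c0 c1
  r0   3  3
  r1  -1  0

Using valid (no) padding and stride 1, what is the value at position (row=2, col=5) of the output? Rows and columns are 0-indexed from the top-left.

22

The receptive field on the input at this output position is [2 7 / 5 6]. Elementwise product with the kernel and sum: 2·3 + 7·3 + 5·-1.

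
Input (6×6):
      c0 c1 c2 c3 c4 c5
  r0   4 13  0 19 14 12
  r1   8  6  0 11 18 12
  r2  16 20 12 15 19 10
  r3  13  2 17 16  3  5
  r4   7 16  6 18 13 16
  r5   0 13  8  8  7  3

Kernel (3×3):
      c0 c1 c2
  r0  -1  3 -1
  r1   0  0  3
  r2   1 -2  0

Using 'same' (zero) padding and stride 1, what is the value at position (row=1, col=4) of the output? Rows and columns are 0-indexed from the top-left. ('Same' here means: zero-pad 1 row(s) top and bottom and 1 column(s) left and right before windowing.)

The receptive field on the zero-padded input at this output position is [19 14 12 / 11 18 12 / 15 19 10]. Elementwise product with the kernel and sum: 19·-1 + 14·3 + 12·-1 + 12·3 + 15·1 + 19·-2.

24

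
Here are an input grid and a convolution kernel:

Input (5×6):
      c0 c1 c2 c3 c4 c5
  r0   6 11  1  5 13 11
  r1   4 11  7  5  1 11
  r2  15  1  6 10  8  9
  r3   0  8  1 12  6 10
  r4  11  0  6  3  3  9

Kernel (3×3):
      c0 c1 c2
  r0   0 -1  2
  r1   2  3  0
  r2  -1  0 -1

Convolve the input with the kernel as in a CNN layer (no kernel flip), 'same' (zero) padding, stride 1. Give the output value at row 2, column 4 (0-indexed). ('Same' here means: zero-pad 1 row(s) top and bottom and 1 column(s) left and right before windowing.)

43

The receptive field on the zero-padded input at this output position is [5 1 11 / 10 8 9 / 12 6 10]. Elementwise product with the kernel and sum: 1·-1 + 11·2 + 10·2 + 8·3 + 12·-1 + 10·-1.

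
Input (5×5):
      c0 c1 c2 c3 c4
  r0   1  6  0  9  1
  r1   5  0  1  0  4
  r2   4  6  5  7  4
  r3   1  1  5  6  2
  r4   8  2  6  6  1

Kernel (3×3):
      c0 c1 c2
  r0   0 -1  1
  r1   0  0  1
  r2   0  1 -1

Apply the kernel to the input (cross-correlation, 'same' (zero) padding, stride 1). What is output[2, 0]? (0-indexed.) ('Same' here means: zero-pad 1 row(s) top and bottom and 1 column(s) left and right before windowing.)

1

The receptive field on the zero-padded input at this output position is [0 5 0 / 0 4 6 / 0 1 1]. Elementwise product with the kernel and sum: 5·-1 + 0·1 + 6·1 + 1·1 + 1·-1.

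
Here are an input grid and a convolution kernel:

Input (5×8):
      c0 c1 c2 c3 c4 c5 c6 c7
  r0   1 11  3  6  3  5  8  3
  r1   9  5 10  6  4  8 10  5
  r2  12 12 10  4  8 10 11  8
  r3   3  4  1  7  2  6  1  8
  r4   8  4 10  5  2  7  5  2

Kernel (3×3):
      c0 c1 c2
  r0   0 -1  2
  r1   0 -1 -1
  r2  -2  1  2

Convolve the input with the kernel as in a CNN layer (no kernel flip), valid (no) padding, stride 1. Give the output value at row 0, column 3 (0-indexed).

15

The receptive field on the input at this output position is [6 3 5 / 6 4 8 / 4 8 10]. Elementwise product with the kernel and sum: 3·-1 + 5·2 + 4·-1 + 8·-1 + 4·-2 + 8·1 + 10·2.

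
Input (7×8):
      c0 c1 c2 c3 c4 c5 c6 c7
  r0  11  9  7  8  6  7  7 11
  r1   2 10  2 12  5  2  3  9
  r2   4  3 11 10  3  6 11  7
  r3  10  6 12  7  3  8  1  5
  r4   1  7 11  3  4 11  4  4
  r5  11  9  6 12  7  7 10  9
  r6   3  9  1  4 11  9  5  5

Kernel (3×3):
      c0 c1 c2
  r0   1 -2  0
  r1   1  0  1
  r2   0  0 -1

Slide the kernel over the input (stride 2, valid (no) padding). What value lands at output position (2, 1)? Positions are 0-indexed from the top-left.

7

The receptive field on the input at this output position is [11 3 4 / 6 12 7 / 1 4 11]. Elementwise product with the kernel and sum: 11·1 + 3·-2 + 6·1 + 7·1 + 11·-1.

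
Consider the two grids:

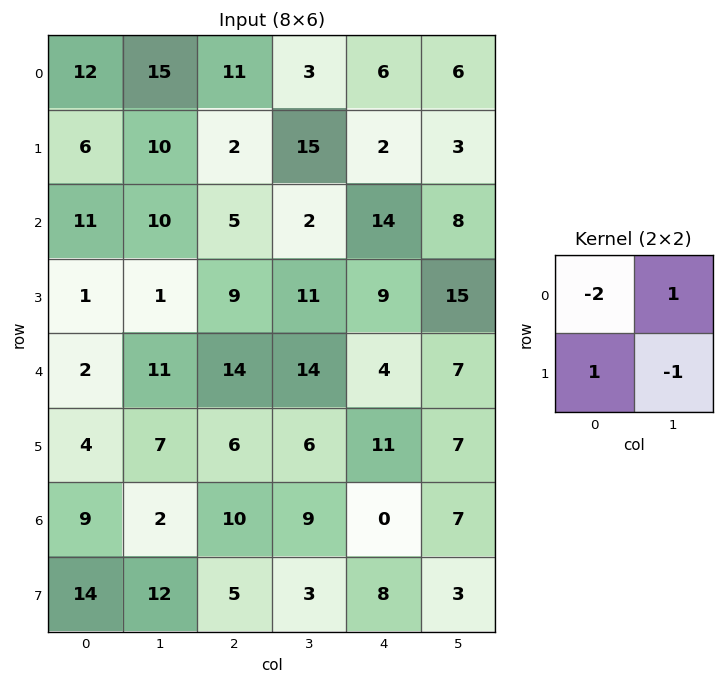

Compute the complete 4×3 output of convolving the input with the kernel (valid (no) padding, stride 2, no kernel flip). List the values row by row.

Output[0,0]: The receptive field on the input at this output position is [12 15 / 6 10]. Elementwise product with the kernel and sum: 12·-2 + 15·1 + 6·1 + 10·-1.

-13 -32 -7
-12 -10 -26
4 -14 3
-14 -9 12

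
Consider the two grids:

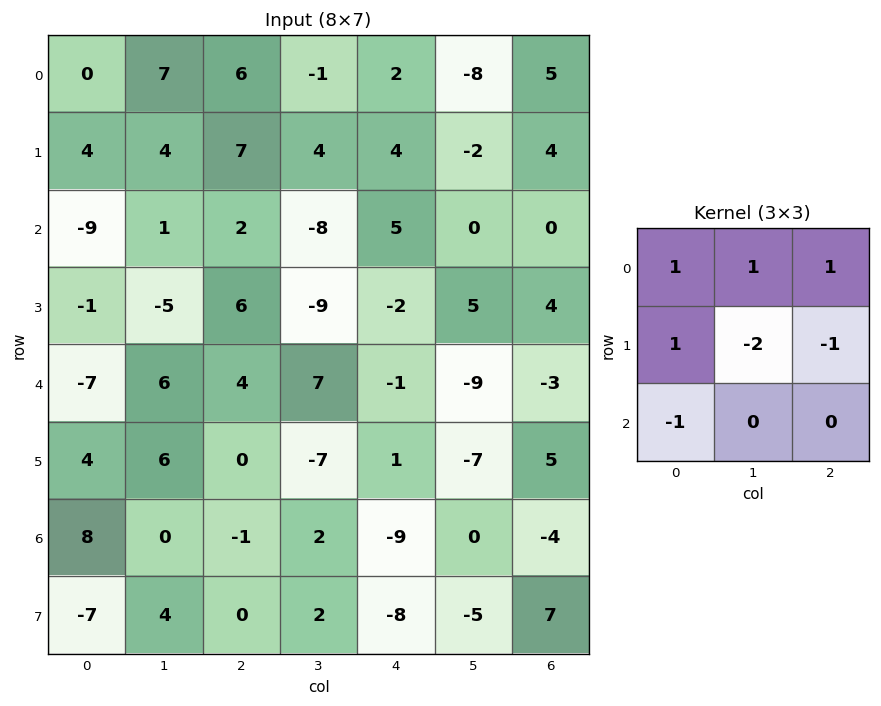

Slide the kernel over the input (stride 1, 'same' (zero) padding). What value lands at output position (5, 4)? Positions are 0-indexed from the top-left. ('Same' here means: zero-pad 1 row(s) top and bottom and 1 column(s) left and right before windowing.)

-7

The receptive field on the zero-padded input at this output position is [7 -1 -9 / -7 1 -7 / 2 -9 0]. Elementwise product with the kernel and sum: 7·1 + -1·1 + -9·1 + -7·1 + 1·-2 + -7·-1 + 2·-1.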